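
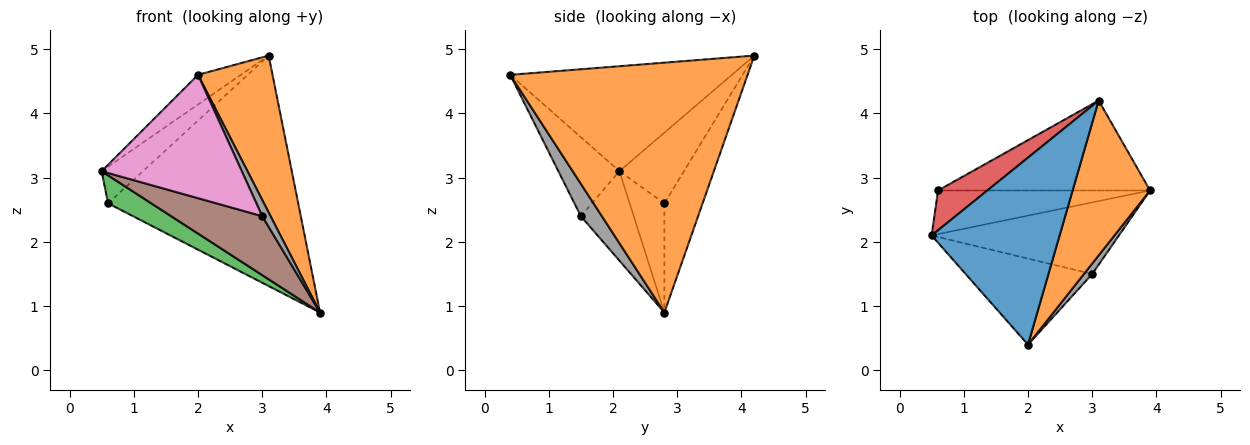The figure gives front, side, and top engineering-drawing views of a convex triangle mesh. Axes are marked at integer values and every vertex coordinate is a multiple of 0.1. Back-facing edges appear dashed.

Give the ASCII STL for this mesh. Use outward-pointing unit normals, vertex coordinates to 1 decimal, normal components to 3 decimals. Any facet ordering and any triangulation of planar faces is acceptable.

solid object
 facet normal -0.630 0.122 0.767
  outer loop
   vertex 3.1 4.2 4.9
   vertex 0.5 2.1 3.1
   vertex 2.0 0.4 4.6
  endloop
 endfacet
 facet normal 0.915 -0.287 0.284
  outer loop
   vertex 3.1 4.2 4.9
   vertex 2.0 0.4 4.6
   vertex 3.9 2.8 0.9
  endloop
 endfacet
 facet normal -0.398 -0.495 -0.772
  outer loop
   vertex 0.6 2.8 2.6
   vertex 3.9 2.8 0.9
   vertex 0.5 2.1 3.1
  endloop
 endfacet
 facet normal -0.726 0.465 0.506
  outer loop
   vertex 0.6 2.8 2.6
   vertex 0.5 2.1 3.1
   vertex 3.1 4.2 4.9
  endloop
 endfacet
 facet normal -0.184 0.916 -0.357
  outer loop
   vertex 0.6 2.8 2.6
   vertex 3.1 4.2 4.9
   vertex 3.9 2.8 0.9
  endloop
 endfacet
 facet normal -0.346 -0.596 -0.724
  outer loop
   vertex 3.0 1.5 2.4
   vertex 0.5 2.1 3.1
   vertex 3.9 2.8 0.9
  endloop
 endfacet
 facet normal -0.336 -0.772 -0.539
  outer loop
   vertex 3.0 1.5 2.4
   vertex 2.0 0.4 4.6
   vertex 0.5 2.1 3.1
  endloop
 endfacet
 facet normal 0.904 -0.359 0.232
  outer loop
   vertex 3.0 1.5 2.4
   vertex 3.9 2.8 0.9
   vertex 2.0 0.4 4.6
  endloop
 endfacet
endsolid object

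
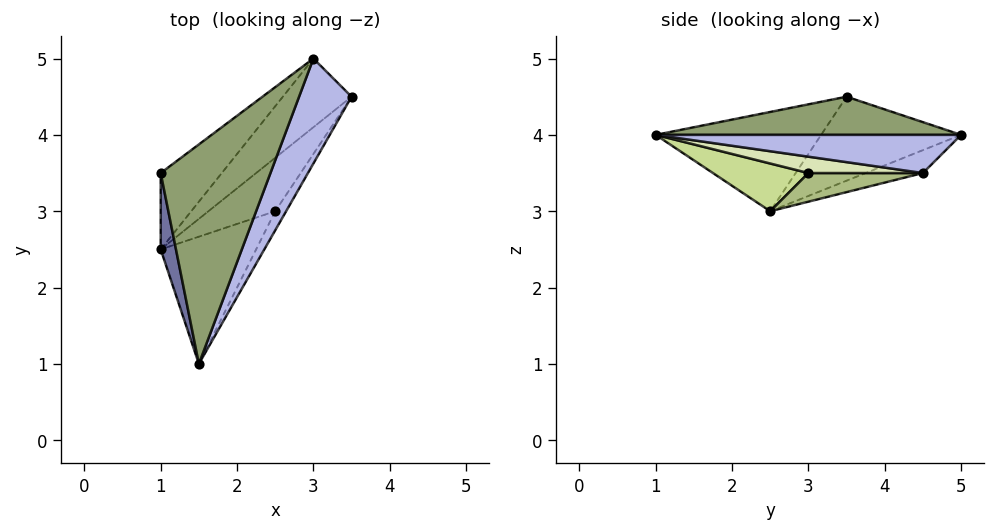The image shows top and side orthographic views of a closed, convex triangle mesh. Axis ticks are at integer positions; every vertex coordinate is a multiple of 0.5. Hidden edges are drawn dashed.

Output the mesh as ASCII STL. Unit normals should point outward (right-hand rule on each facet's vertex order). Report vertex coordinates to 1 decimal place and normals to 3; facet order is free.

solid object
 facet normal -0.964 -0.222 0.148
  outer loop
   vertex 1.0 3.5 4.5
   vertex 1.0 2.5 3.0
   vertex 1.5 1.0 4.0
  endloop
 endfacet
 facet normal -0.267 0.535 -0.802
  outer loop
   vertex 3.0 5.0 4.0
   vertex 3.5 4.5 3.5
   vertex 1.0 2.5 3.0
  endloop
 endfacet
 facet normal -0.606 0.662 -0.441
  outer loop
   vertex 3.0 5.0 4.0
   vertex 1.0 2.5 3.0
   vertex 1.0 3.5 4.5
  endloop
 endfacet
 facet normal 0.574 -0.215 0.790
  outer loop
   vertex 3.0 5.0 4.0
   vertex 1.5 1.0 4.0
   vertex 3.5 4.5 3.5
  endloop
 endfacet
 facet normal 0.326 -0.122 0.937
  outer loop
   vertex 3.0 5.0 4.0
   vertex 1.0 3.5 4.5
   vertex 1.5 1.0 4.0
  endloop
 endfacet
 facet normal 0.381 -0.254 -0.889
  outer loop
   vertex 2.5 3.0 3.5
   vertex 1.0 2.5 3.0
   vertex 3.5 4.5 3.5
  endloop
 endfacet
 facet normal 0.408 -0.408 -0.816
  outer loop
   vertex 2.5 3.0 3.5
   vertex 1.5 1.0 4.0
   vertex 1.0 2.5 3.0
  endloop
 endfacet
 facet normal 0.728 -0.485 -0.485
  outer loop
   vertex 2.5 3.0 3.5
   vertex 3.5 4.5 3.5
   vertex 1.5 1.0 4.0
  endloop
 endfacet
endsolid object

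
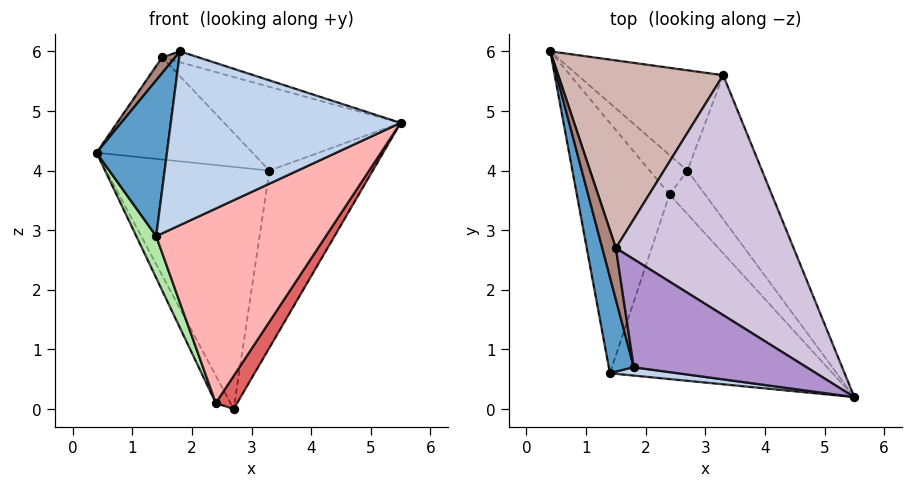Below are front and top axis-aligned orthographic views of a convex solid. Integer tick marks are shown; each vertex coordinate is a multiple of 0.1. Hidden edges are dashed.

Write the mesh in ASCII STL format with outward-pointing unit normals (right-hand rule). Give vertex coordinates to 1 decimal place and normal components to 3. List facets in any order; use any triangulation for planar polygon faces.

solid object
 facet normal -0.968 -0.213 0.132
  outer loop
   vertex 1.4 0.6 2.9
   vertex 1.8 0.7 6.0
   vertex 0.4 6.0 4.3
  endloop
 endfacet
 facet normal -0.119 -0.992 0.047
  outer loop
   vertex 1.4 0.6 2.9
   vertex 5.5 0.2 4.8
   vertex 1.8 0.7 6.0
  endloop
 endfacet
 facet normal 0.088 0.920 -0.381
  outer loop
   vertex 3.3 5.6 4.0
   vertex 2.7 4.0 0.0
   vertex 0.4 6.0 4.3
  endloop
 endfacet
 facet normal 0.906 0.329 -0.268
  outer loop
   vertex 3.3 5.6 4.0
   vertex 5.5 0.2 4.8
   vertex 2.7 4.0 0.0
  endloop
 endfacet
 facet normal -0.720 0.397 -0.570
  outer loop
   vertex 2.4 3.6 0.1
   vertex 0.4 6.0 4.3
   vertex 2.7 4.0 0.0
  endloop
 endfacet
 facet normal -0.915 -0.066 -0.398
  outer loop
   vertex 2.4 3.6 0.1
   vertex 1.4 0.6 2.9
   vertex 0.4 6.0 4.3
  endloop
 endfacet
 facet normal 0.477 -0.532 -0.700
  outer loop
   vertex 2.4 3.6 0.1
   vertex 2.7 4.0 0.0
   vertex 5.5 0.2 4.8
  endloop
 endfacet
 facet normal 0.241 -0.704 -0.668
  outer loop
   vertex 2.4 3.6 0.1
   vertex 5.5 0.2 4.8
   vertex 1.4 0.6 2.9
  endloop
 endfacet
 facet normal 0.319 0.095 0.943
  outer loop
   vertex 1.5 2.7 5.9
   vertex 1.8 0.7 6.0
   vertex 5.5 0.2 4.8
  endloop
 endfacet
 facet normal 0.422 0.299 0.856
  outer loop
   vertex 1.5 2.7 5.9
   vertex 5.5 0.2 4.8
   vertex 3.3 5.6 4.0
  endloop
 endfacet
 facet normal -0.915 -0.118 0.386
  outer loop
   vertex 1.5 2.7 5.9
   vertex 0.4 6.0 4.3
   vertex 1.8 0.7 6.0
  endloop
 endfacet
 facet normal 0.155 0.472 0.868
  outer loop
   vertex 1.5 2.7 5.9
   vertex 3.3 5.6 4.0
   vertex 0.4 6.0 4.3
  endloop
 endfacet
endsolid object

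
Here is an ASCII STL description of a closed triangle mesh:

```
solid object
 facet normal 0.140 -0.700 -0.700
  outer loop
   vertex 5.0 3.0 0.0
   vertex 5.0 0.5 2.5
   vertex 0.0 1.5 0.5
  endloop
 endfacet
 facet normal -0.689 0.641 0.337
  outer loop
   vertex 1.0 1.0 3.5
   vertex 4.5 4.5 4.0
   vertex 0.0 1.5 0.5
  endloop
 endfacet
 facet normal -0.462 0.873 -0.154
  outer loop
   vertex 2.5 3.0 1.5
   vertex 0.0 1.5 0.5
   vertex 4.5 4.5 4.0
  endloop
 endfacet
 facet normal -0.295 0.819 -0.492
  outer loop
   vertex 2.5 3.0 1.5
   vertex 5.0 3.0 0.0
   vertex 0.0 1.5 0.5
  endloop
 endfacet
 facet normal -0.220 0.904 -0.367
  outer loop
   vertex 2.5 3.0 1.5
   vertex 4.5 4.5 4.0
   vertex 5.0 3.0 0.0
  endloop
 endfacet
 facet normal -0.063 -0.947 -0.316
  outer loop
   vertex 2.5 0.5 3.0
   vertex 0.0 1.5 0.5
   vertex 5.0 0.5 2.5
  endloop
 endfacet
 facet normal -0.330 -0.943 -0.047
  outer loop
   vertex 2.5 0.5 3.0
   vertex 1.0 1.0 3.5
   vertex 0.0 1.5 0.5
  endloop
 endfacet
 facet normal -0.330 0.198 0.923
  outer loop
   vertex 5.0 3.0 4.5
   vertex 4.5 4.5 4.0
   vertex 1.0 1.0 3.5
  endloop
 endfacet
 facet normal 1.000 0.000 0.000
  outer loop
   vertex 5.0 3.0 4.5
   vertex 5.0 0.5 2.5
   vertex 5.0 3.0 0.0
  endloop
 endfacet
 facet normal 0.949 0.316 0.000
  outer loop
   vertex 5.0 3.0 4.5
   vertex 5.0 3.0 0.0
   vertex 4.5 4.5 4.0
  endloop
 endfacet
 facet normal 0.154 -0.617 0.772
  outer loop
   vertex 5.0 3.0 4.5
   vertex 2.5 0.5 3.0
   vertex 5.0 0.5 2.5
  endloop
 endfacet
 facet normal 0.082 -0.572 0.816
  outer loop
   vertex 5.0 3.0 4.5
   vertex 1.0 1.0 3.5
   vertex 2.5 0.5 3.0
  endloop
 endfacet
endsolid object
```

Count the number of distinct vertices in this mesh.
8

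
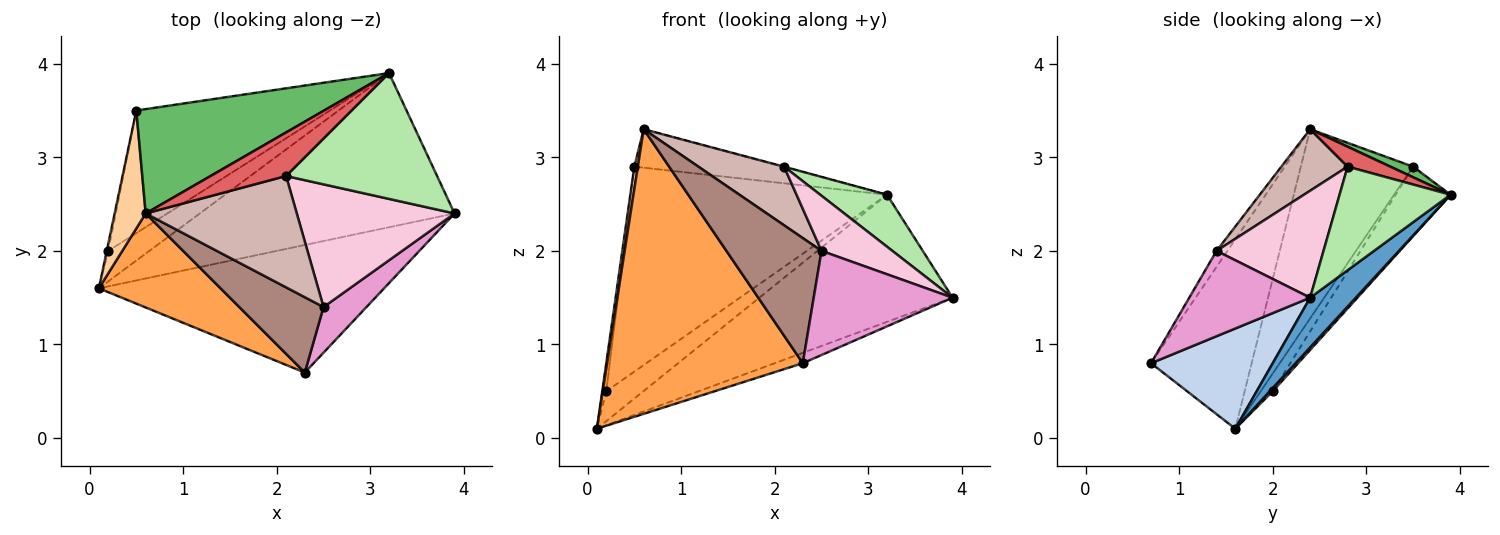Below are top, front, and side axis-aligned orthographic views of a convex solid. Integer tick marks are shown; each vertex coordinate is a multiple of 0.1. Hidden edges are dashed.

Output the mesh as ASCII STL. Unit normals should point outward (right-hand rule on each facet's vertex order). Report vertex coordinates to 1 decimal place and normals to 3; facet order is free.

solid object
 facet normal 0.149 0.629 -0.763
  outer loop
   vertex 3.2 3.9 2.6
   vertex 3.9 2.4 1.5
   vertex 0.1 1.6 0.1
  endloop
 endfacet
 facet normal 0.331 0.076 -0.941
  outer loop
   vertex 2.3 0.7 0.8
   vertex 0.1 1.6 0.1
   vertex 3.9 2.4 1.5
  endloop
 endfacet
 facet normal -0.439 -0.853 0.282
  outer loop
   vertex 2.3 0.7 0.8
   vertex 0.6 2.4 3.3
   vertex 0.1 1.6 0.1
  endloop
 endfacet
 facet normal -0.986 -0.031 0.162
  outer loop
   vertex 0.5 3.5 2.9
   vertex 0.1 1.6 0.1
   vertex 0.6 2.4 3.3
  endloop
 endfacet
 facet normal 0.053 0.346 0.937
  outer loop
   vertex 0.5 3.5 2.9
   vertex 0.6 2.4 3.3
   vertex 3.2 3.9 2.6
  endloop
 endfacet
 facet normal 0.535 -0.323 0.781
  outer loop
   vertex 2.1 2.8 2.9
   vertex 3.9 2.4 1.5
   vertex 3.2 3.9 2.6
  endloop
 endfacet
 facet normal 0.256 0.008 0.967
  outer loop
   vertex 2.1 2.8 2.9
   vertex 3.2 3.9 2.6
   vertex 0.6 2.4 3.3
  endloop
 endfacet
 facet normal 0.056 0.699 -0.713
  outer loop
   vertex 0.2 2.0 0.5
   vertex 3.2 3.9 2.6
   vertex 0.1 1.6 0.1
  endloop
 endfacet
 facet normal -0.946 0.315 -0.079
  outer loop
   vertex 0.2 2.0 0.5
   vertex 0.1 1.6 0.1
   vertex 0.5 3.5 2.9
  endloop
 endfacet
 facet normal -0.181 0.844 -0.505
  outer loop
   vertex 0.2 2.0 0.5
   vertex 0.5 3.5 2.9
   vertex 3.2 3.9 2.6
  endloop
 endfacet
 facet normal -0.097 -0.853 0.514
  outer loop
   vertex 2.5 1.4 2.0
   vertex 0.6 2.4 3.3
   vertex 2.3 0.7 0.8
  endloop
 endfacet
 facet normal 0.339 -0.438 0.832
  outer loop
   vertex 2.5 1.4 2.0
   vertex 2.1 2.8 2.9
   vertex 0.6 2.4 3.3
  endloop
 endfacet
 facet normal 0.624 -0.716 0.314
  outer loop
   vertex 2.5 1.4 2.0
   vertex 2.3 0.7 0.8
   vertex 3.9 2.4 1.5
  endloop
 endfacet
 facet normal 0.526 -0.348 0.776
  outer loop
   vertex 2.5 1.4 2.0
   vertex 3.9 2.4 1.5
   vertex 2.1 2.8 2.9
  endloop
 endfacet
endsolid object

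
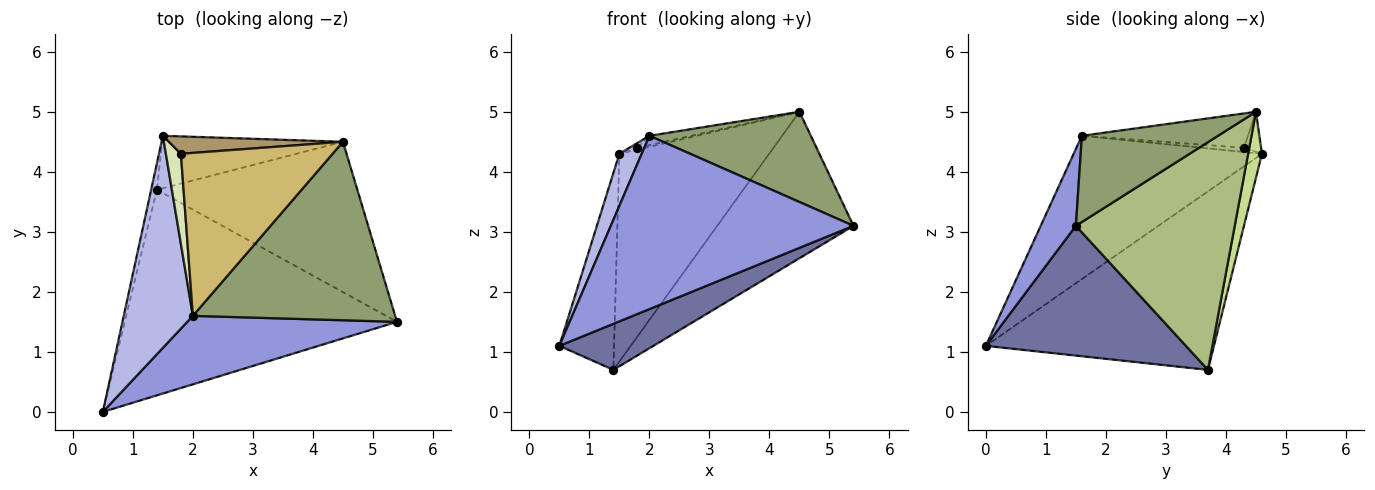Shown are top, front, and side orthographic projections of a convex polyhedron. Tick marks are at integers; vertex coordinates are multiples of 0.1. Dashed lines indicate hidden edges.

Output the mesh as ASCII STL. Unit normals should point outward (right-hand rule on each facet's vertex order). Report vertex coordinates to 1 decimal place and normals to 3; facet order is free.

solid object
 facet normal 0.422 -0.198 -0.885
  outer loop
   vertex 1.4 3.7 0.7
   vertex 5.4 1.5 3.1
   vertex 0.5 0.0 1.1
  endloop
 endfacet
 facet normal -0.972 0.233 -0.031
  outer loop
   vertex 1.4 3.7 0.7
   vertex 0.5 0.0 1.1
   vertex 1.5 4.6 4.3
  endloop
 endfacet
 facet normal 0.134 -0.922 0.364
  outer loop
   vertex 2.0 1.6 4.6
   vertex 0.5 0.0 1.1
   vertex 5.4 1.5 3.1
  endloop
 endfacet
 facet normal -0.895 -0.106 0.432
  outer loop
   vertex 2.0 1.6 4.6
   vertex 1.5 4.6 4.3
   vertex 0.5 0.0 1.1
  endloop
 endfacet
 facet normal 0.356 -0.422 0.834
  outer loop
   vertex 4.5 4.5 5.0
   vertex 2.0 1.6 4.6
   vertex 5.4 1.5 3.1
  endloop
 endfacet
 facet normal 0.631 0.541 -0.556
  outer loop
   vertex 4.5 4.5 5.0
   vertex 5.4 1.5 3.1
   vertex 1.4 3.7 0.7
  endloop
 endfacet
 facet normal 0.089 0.966 -0.244
  outer loop
   vertex 4.5 4.5 5.0
   vertex 1.4 3.7 0.7
   vertex 1.5 4.6 4.3
  endloop
 endfacet
 facet normal -0.269 0.051 0.962
  outer loop
   vertex 1.8 4.3 4.4
   vertex 1.5 4.6 4.3
   vertex 2.0 1.6 4.6
  endloop
 endfacet
 facet normal -0.223 0.100 0.970
  outer loop
   vertex 1.8 4.3 4.4
   vertex 4.5 4.5 5.0
   vertex 1.5 4.6 4.3
  endloop
 endfacet
 facet normal -0.221 0.056 0.974
  outer loop
   vertex 1.8 4.3 4.4
   vertex 2.0 1.6 4.6
   vertex 4.5 4.5 5.0
  endloop
 endfacet
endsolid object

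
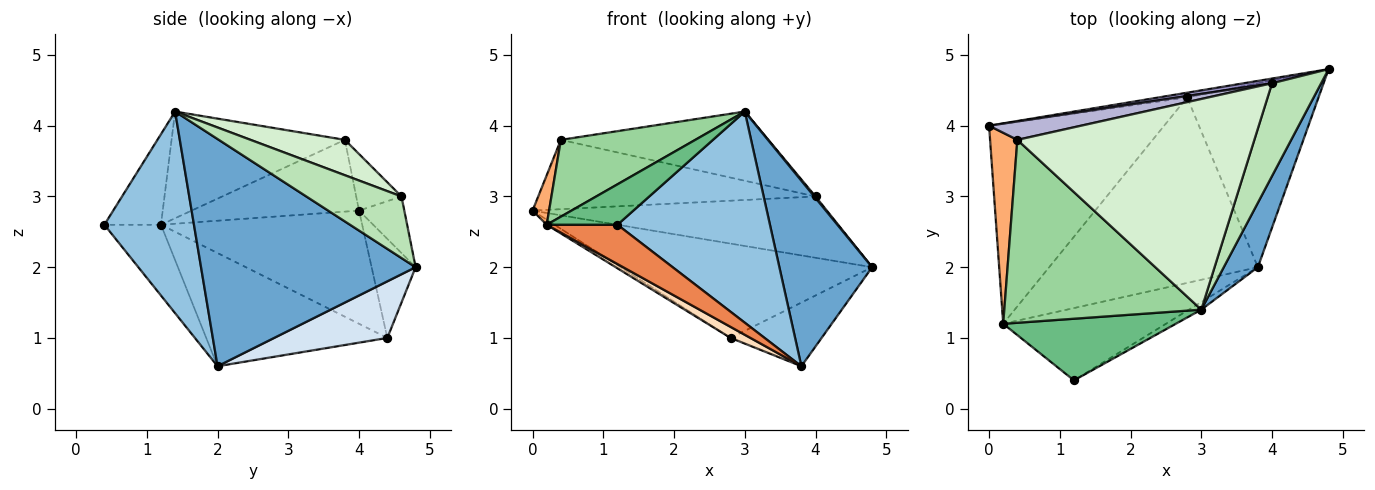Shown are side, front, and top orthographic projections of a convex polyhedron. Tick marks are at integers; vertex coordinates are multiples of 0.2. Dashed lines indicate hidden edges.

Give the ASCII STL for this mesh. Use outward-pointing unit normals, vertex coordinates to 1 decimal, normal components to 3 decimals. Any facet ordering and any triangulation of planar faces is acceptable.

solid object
 facet normal 0.909 -0.393 0.137
  outer loop
   vertex 3.8 2.0 0.6
   vertex 4.8 4.8 2.0
   vertex 3.0 1.4 4.2
  endloop
 endfacet
 facet normal 0.506 -0.862 -0.031
  outer loop
   vertex 3.8 2.0 0.6
   vertex 3.0 1.4 4.2
   vertex 1.2 0.4 2.6
  endloop
 endfacet
 facet normal -0.172 0.984 -0.049
  outer loop
   vertex 2.8 4.4 1.0
   vertex 0.0 4.0 2.8
   vertex 4.8 4.8 2.0
  endloop
 endfacet
 facet normal 0.377 0.303 -0.875
  outer loop
   vertex 2.8 4.4 1.0
   vertex 4.8 4.8 2.0
   vertex 3.8 2.0 0.6
  endloop
 endfacet
 facet normal -0.357 -0.446 -0.821
  outer loop
   vertex 0.2 1.2 2.6
   vertex 3.8 2.0 0.6
   vertex 1.2 0.4 2.6
  endloop
 endfacet
 facet normal -0.931 -0.092 0.354
  outer loop
   vertex 0.2 1.2 2.6
   vertex 0.4 3.8 3.8
   vertex 0.0 4.0 2.8
  endloop
 endfacet
 facet normal -0.543 0.021 -0.840
  outer loop
   vertex 0.2 1.2 2.6
   vertex 0.0 4.0 2.8
   vertex 2.8 4.4 1.0
  endloop
 endfacet
 facet normal -0.476 -0.052 -0.878
  outer loop
   vertex 0.2 1.2 2.6
   vertex 2.8 4.4 1.0
   vertex 3.8 2.0 0.6
  endloop
 endfacet
 facet normal -0.402 -0.502 0.766
  outer loop
   vertex 0.2 1.2 2.6
   vertex 1.2 0.4 2.6
   vertex 3.0 1.4 4.2
  endloop
 endfacet
 facet normal -0.447 -0.346 0.825
  outer loop
   vertex 0.2 1.2 2.6
   vertex 3.0 1.4 4.2
   vertex 0.4 3.8 3.8
  endloop
 endfacet
 facet normal 0.782 -0.011 0.623
  outer loop
   vertex 4.0 4.6 3.0
   vertex 3.0 1.4 4.2
   vertex 4.8 4.8 2.0
  endloop
 endfacet
 facet normal 0.140 0.309 0.941
  outer loop
   vertex 4.0 4.6 3.0
   vertex 0.4 3.8 3.8
   vertex 3.0 1.4 4.2
  endloop
 endfacet
 facet normal -0.152 0.986 0.076
  outer loop
   vertex 4.0 4.6 3.0
   vertex 4.8 4.8 2.0
   vertex 0.0 4.0 2.8
  endloop
 endfacet
 facet normal -0.156 0.955 0.253
  outer loop
   vertex 4.0 4.6 3.0
   vertex 0.0 4.0 2.8
   vertex 0.4 3.8 3.8
  endloop
 endfacet
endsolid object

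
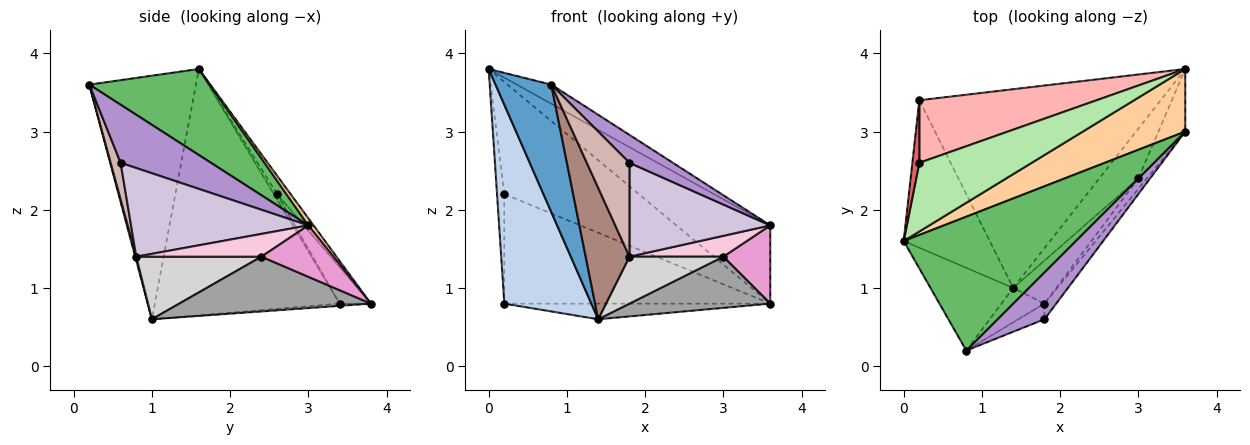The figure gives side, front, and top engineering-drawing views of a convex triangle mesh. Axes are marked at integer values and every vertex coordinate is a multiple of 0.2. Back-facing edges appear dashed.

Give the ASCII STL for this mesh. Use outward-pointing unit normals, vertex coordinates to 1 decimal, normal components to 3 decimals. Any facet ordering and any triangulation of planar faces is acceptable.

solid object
 facet normal -0.849 -0.444 -0.288
  outer loop
   vertex 1.4 1.0 0.6
   vertex 0.8 0.2 3.6
   vertex 0.0 1.6 3.8
  endloop
 endfacet
 facet normal -0.863 -0.406 -0.301
  outer loop
   vertex 0.2 3.4 0.8
   vertex 1.4 1.0 0.6
   vertex 0.0 1.6 3.8
  endloop
 endfacet
 facet normal -0.009 0.078 -0.997
  outer loop
   vertex 0.2 3.4 0.8
   vertex 3.6 3.8 0.8
   vertex 1.4 1.0 0.6
  endloop
 endfacet
 facet normal 0.043 0.780 0.624
  outer loop
   vertex 3.6 3.0 1.8
   vertex 3.6 3.8 0.8
   vertex 0.0 1.6 3.8
  endloop
 endfacet
 facet normal 0.444 0.127 0.887
  outer loop
   vertex 3.6 3.0 1.8
   vertex 0.0 1.6 3.8
   vertex 0.8 0.2 3.6
  endloop
 endfacet
 facet normal -0.086 0.850 0.520
  outer loop
   vertex 0.2 2.6 2.2
   vertex 0.0 1.6 3.8
   vertex 3.6 3.8 0.8
  endloop
 endfacet
 facet normal -0.349 0.814 0.465
  outer loop
   vertex 0.2 2.6 2.2
   vertex 0.2 3.4 0.8
   vertex 0.0 1.6 3.8
  endloop
 endfacet
 facet normal -0.102 0.864 0.494
  outer loop
   vertex 0.2 2.6 2.2
   vertex 3.6 3.8 0.8
   vertex 0.2 3.4 0.8
  endloop
 endfacet
 facet normal 0.729 -0.350 0.589
  outer loop
   vertex 1.8 0.6 2.6
   vertex 3.6 3.0 1.8
   vertex 0.8 0.2 3.6
  endloop
 endfacet
 facet normal 0.779 -0.619 -0.103
  outer loop
   vertex 1.8 0.8 1.4
   vertex 3.6 3.0 1.8
   vertex 1.8 0.6 2.6
  endloop
 endfacet
 facet normal 0.023 -0.967 -0.253
  outer loop
   vertex 1.8 0.8 1.4
   vertex 0.8 0.2 3.6
   vertex 1.4 1.0 0.6
  endloop
 endfacet
 facet normal 0.224 -0.961 -0.160
  outer loop
   vertex 1.8 0.8 1.4
   vertex 1.8 0.6 2.6
   vertex 0.8 0.2 3.6
  endloop
 endfacet
 facet normal 0.768 -0.501 -0.400
  outer loop
   vertex 3.0 2.4 1.4
   vertex 3.6 3.8 0.8
   vertex 3.6 3.0 1.8
  endloop
 endfacet
 facet normal 0.766 -0.575 -0.287
  outer loop
   vertex 3.0 2.4 1.4
   vertex 3.6 3.0 1.8
   vertex 1.8 0.8 1.4
  endloop
 endfacet
 facet normal 0.698 -0.513 -0.499
  outer loop
   vertex 3.0 2.4 1.4
   vertex 1.4 1.0 0.6
   vertex 3.6 3.8 0.8
  endloop
 endfacet
 facet normal 0.701 -0.526 -0.482
  outer loop
   vertex 3.0 2.4 1.4
   vertex 1.8 0.8 1.4
   vertex 1.4 1.0 0.6
  endloop
 endfacet
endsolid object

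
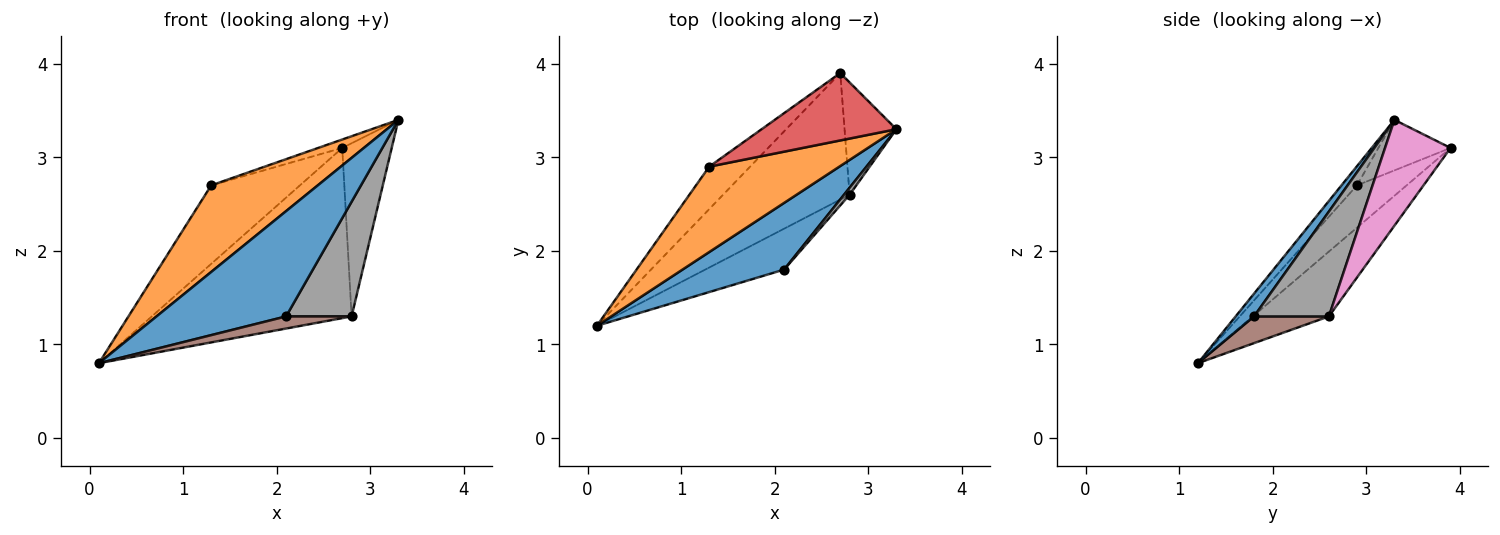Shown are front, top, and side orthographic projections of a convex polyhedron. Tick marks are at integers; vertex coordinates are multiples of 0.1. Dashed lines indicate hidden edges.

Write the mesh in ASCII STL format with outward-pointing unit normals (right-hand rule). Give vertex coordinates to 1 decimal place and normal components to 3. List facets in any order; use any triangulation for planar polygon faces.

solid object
 facet normal 0.119 -0.839 0.531
  outer loop
   vertex 2.1 1.8 1.3
   vertex 3.3 3.3 3.4
   vertex 0.1 1.2 0.8
  endloop
 endfacet
 facet normal -0.103 -0.708 0.699
  outer loop
   vertex 1.3 2.9 2.7
   vertex 0.1 1.2 0.8
   vertex 3.3 3.3 3.4
  endloop
 endfacet
 facet normal -0.442 0.789 -0.427
  outer loop
   vertex 1.3 2.9 2.7
   vertex 2.7 3.9 3.1
   vertex 0.1 1.2 0.8
  endloop
 endfacet
 facet normal -0.349 0.116 0.930
  outer loop
   vertex 1.3 2.9 2.7
   vertex 3.3 3.3 3.4
   vertex 2.7 3.9 3.1
  endloop
 endfacet
 facet normal -0.292 0.767 -0.571
  outer loop
   vertex 2.8 2.6 1.3
   vertex 0.1 1.2 0.8
   vertex 2.7 3.9 3.1
  endloop
 endfacet
 facet normal 0.309 -0.270 -0.912
  outer loop
   vertex 2.8 2.6 1.3
   vertex 2.1 1.8 1.3
   vertex 0.1 1.2 0.8
  endloop
 endfacet
 facet normal 0.743 0.561 -0.364
  outer loop
   vertex 2.8 2.6 1.3
   vertex 2.7 3.9 3.1
   vertex 3.3 3.3 3.4
  endloop
 endfacet
 facet normal 0.752 -0.658 0.040
  outer loop
   vertex 2.8 2.6 1.3
   vertex 3.3 3.3 3.4
   vertex 2.1 1.8 1.3
  endloop
 endfacet
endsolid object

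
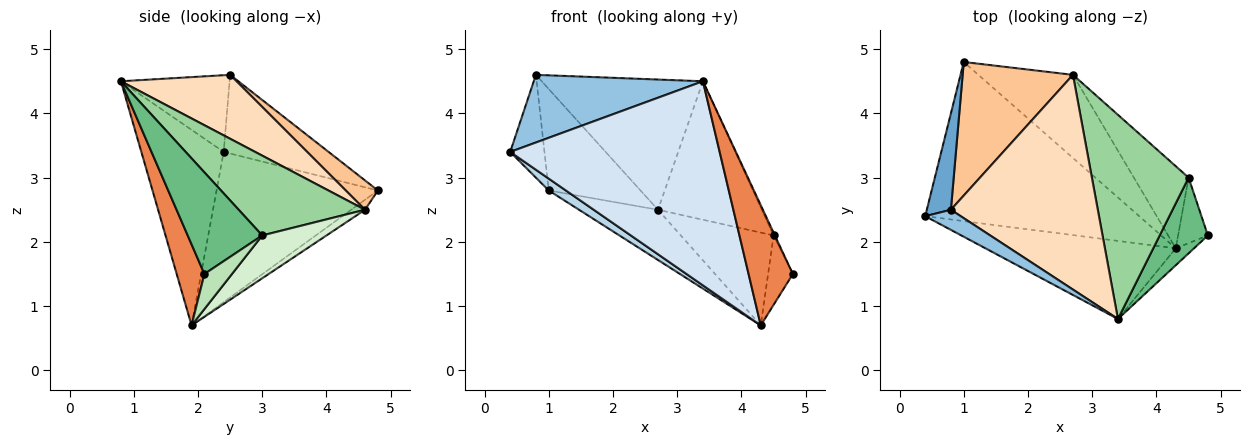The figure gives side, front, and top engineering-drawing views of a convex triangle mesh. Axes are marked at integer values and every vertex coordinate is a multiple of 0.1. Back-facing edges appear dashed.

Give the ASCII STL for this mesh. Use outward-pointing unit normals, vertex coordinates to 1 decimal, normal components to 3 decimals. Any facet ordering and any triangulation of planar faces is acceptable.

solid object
 facet normal -0.913 0.298 0.279
  outer loop
   vertex 0.8 2.5 4.6
   vertex 1.0 4.8 2.8
   vertex 0.4 2.4 3.4
  endloop
 endfacet
 facet normal -0.524 -0.816 0.243
  outer loop
   vertex 0.8 2.5 4.6
   vertex 0.4 2.4 3.4
   vertex 3.4 0.8 4.5
  endloop
 endfacet
 facet normal -0.573 -0.061 -0.817
  outer loop
   vertex 4.3 1.9 0.7
   vertex 0.4 2.4 3.4
   vertex 1.0 4.8 2.8
  endloop
 endfacet
 facet normal -0.345 -0.877 -0.335
  outer loop
   vertex 4.3 1.9 0.7
   vertex 3.4 0.8 4.5
   vertex 0.4 2.4 3.4
  endloop
 endfacet
 facet normal 0.527 -0.842 -0.119
  outer loop
   vertex 4.3 1.9 0.7
   vertex 4.8 2.1 1.5
   vertex 3.4 0.8 4.5
  endloop
 endfacet
 facet normal -0.090 0.515 -0.852
  outer loop
   vertex 2.7 4.6 2.5
   vertex 4.3 1.9 0.7
   vertex 1.0 4.8 2.8
  endloop
 endfacet
 facet normal 0.207 0.592 0.779
  outer loop
   vertex 2.7 4.6 2.5
   vertex 1.0 4.8 2.8
   vertex 0.8 2.5 4.6
  endloop
 endfacet
 facet normal 0.349 0.486 0.801
  outer loop
   vertex 2.7 4.6 2.5
   vertex 0.8 2.5 4.6
   vertex 3.4 0.8 4.5
  endloop
 endfacet
 facet normal 0.903 0.016 0.428
  outer loop
   vertex 4.5 3.0 2.1
   vertex 3.4 0.8 4.5
   vertex 4.8 2.1 1.5
  endloop
 endfacet
 facet normal 0.564 0.464 0.683
  outer loop
   vertex 4.5 3.0 2.1
   vertex 2.7 4.6 2.5
   vertex 3.4 0.8 4.5
  endloop
 endfacet
 facet normal 0.628 0.566 -0.534
  outer loop
   vertex 4.5 3.0 2.1
   vertex 4.8 2.1 1.5
   vertex 4.3 1.9 0.7
  endloop
 endfacet
 facet normal 0.460 0.665 -0.588
  outer loop
   vertex 4.5 3.0 2.1
   vertex 4.3 1.9 0.7
   vertex 2.7 4.6 2.5
  endloop
 endfacet
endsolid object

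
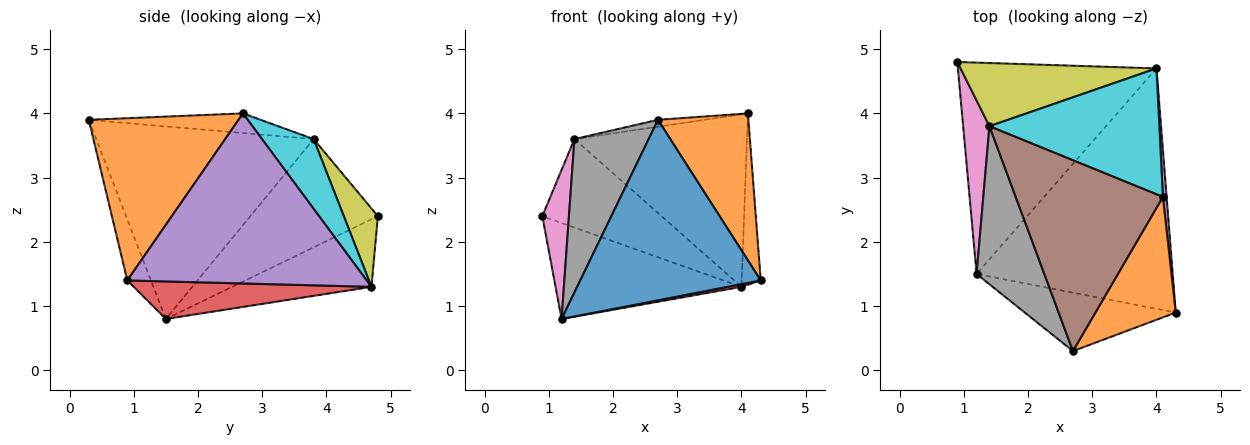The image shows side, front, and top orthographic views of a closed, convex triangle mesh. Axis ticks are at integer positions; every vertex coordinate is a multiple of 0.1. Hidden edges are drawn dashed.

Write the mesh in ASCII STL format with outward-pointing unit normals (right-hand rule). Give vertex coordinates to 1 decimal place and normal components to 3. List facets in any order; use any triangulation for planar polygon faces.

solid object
 facet normal -0.124 -0.944 -0.306
  outer loop
   vertex 2.7 0.3 3.9
   vertex 1.2 1.5 0.8
   vertex 4.3 0.9 1.4
  endloop
 endfacet
 facet normal 0.788 -0.476 0.390
  outer loop
   vertex 4.1 2.7 4.0
   vertex 2.7 0.3 3.9
   vertex 4.3 0.9 1.4
  endloop
 endfacet
 facet normal -0.296 0.395 -0.870
  outer loop
   vertex 4.0 4.7 1.3
   vertex 1.2 1.5 0.8
   vertex 0.9 4.8 2.4
  endloop
 endfacet
 facet normal 0.188 -0.011 -0.982
  outer loop
   vertex 4.0 4.7 1.3
   vertex 4.3 0.9 1.4
   vertex 1.2 1.5 0.8
  endloop
 endfacet
 facet normal 0.997 0.079 0.022
  outer loop
   vertex 4.0 4.7 1.3
   vertex 4.1 2.7 4.0
   vertex 4.3 0.9 1.4
  endloop
 endfacet
 facet normal -0.132 0.036 0.991
  outer loop
   vertex 1.4 3.8 3.6
   vertex 2.7 0.3 3.9
   vertex 4.1 2.7 4.0
  endloop
 endfacet
 facet normal -0.952 -0.199 0.231
  outer loop
   vertex 1.4 3.8 3.6
   vertex 0.9 4.8 2.4
   vertex 1.2 1.5 0.8
  endloop
 endfacet
 facet normal -0.898 -0.306 0.316
  outer loop
   vertex 1.4 3.8 3.6
   vertex 1.2 1.5 0.8
   vertex 2.7 0.3 3.9
  endloop
 endfacet
 facet normal 0.226 0.793 0.566
  outer loop
   vertex 1.4 3.8 3.6
   vertex 4.0 4.7 1.3
   vertex 0.9 4.8 2.4
  endloop
 endfacet
 facet normal 0.235 0.785 0.573
  outer loop
   vertex 1.4 3.8 3.6
   vertex 4.1 2.7 4.0
   vertex 4.0 4.7 1.3
  endloop
 endfacet
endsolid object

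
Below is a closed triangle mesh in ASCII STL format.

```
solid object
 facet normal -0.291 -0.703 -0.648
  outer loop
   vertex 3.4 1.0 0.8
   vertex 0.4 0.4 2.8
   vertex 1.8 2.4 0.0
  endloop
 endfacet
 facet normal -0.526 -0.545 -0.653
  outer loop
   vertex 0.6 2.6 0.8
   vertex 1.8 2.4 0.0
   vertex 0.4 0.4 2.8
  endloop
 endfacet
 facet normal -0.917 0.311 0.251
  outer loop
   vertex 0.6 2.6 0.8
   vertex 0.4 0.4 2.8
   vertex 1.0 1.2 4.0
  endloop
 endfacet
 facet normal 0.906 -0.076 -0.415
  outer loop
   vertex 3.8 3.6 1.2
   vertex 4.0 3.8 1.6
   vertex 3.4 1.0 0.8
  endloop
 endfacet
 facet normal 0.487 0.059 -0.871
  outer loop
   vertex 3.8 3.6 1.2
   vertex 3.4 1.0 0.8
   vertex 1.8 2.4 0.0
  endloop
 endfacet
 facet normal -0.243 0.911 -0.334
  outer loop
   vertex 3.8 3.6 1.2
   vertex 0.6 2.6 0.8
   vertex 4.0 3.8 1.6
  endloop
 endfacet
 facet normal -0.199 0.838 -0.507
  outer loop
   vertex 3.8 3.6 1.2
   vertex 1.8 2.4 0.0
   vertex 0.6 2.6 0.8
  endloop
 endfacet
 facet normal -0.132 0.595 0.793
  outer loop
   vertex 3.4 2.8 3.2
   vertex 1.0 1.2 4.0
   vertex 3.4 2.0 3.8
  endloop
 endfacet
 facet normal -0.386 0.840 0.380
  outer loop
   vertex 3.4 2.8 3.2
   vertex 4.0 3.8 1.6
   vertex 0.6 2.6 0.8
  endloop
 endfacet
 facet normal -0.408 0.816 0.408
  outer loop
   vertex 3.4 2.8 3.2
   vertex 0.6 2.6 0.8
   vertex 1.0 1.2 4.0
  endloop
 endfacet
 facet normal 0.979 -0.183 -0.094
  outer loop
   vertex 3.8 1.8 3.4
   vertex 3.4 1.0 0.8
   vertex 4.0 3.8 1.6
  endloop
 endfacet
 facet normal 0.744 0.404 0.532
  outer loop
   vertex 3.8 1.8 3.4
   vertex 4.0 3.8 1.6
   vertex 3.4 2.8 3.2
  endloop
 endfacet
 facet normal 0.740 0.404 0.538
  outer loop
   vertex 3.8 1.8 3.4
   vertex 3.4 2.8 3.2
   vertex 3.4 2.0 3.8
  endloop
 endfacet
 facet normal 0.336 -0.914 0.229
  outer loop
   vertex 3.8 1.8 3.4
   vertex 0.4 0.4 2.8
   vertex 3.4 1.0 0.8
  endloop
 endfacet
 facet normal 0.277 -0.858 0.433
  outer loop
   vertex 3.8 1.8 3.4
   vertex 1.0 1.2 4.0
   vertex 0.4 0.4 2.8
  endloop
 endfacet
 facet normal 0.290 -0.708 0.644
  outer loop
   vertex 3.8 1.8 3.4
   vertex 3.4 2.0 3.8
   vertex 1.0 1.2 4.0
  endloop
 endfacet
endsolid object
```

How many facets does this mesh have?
16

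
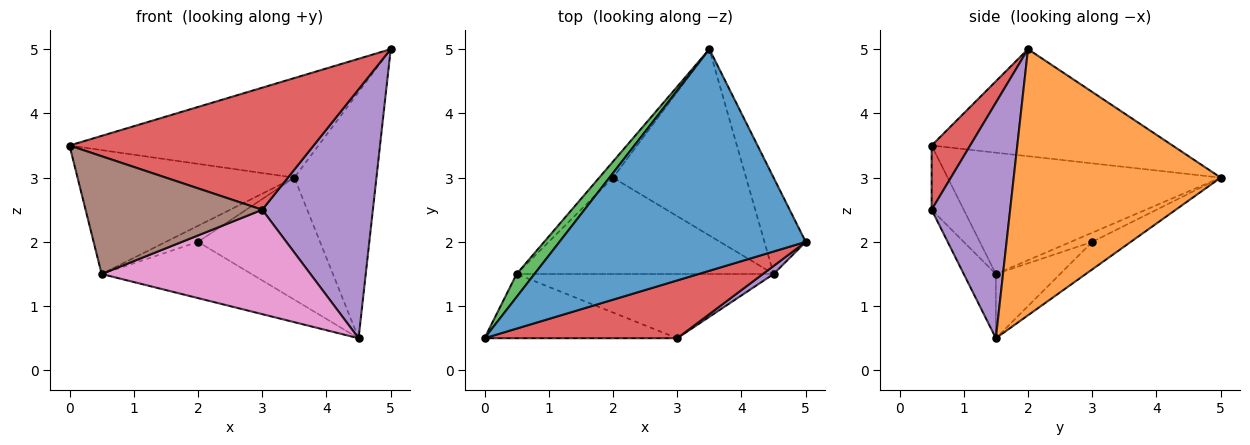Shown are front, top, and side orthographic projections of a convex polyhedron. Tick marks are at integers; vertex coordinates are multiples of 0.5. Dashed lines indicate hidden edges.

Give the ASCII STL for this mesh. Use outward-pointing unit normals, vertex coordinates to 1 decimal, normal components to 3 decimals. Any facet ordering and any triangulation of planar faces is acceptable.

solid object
 facet normal -0.369 0.381 0.848
  outer loop
   vertex 3.5 5.0 3.0
   vertex 0.0 0.5 3.5
   vertex 5.0 2.0 5.0
  endloop
 endfacet
 facet normal 0.920 0.365 -0.143
  outer loop
   vertex 4.5 1.5 0.5
   vertex 3.5 5.0 3.0
   vertex 5.0 2.0 5.0
  endloop
 endfacet
 facet normal -0.778 0.618 0.114
  outer loop
   vertex 0.5 1.5 1.5
   vertex 0.0 0.5 3.5
   vertex 3.5 5.0 3.0
  endloop
 endfacet
 facet normal 0.141 -0.895 0.424
  outer loop
   vertex 3.0 0.5 2.5
   vertex 5.0 2.0 5.0
   vertex 0.0 0.5 3.5
  endloop
 endfacet
 facet normal 0.579 -0.815 0.026
  outer loop
   vertex 3.0 0.5 2.5
   vertex 4.5 1.5 0.5
   vertex 5.0 2.0 5.0
  endloop
 endfacet
 facet normal -0.158 -0.867 -0.473
  outer loop
   vertex 3.0 0.5 2.5
   vertex 0.0 0.5 3.5
   vertex 0.5 1.5 1.5
  endloop
 endfacet
 facet normal -0.130 -0.844 -0.520
  outer loop
   vertex 3.0 0.5 2.5
   vertex 0.5 1.5 1.5
   vertex 4.5 1.5 0.5
  endloop
 endfacet
 facet normal -0.171 0.540 -0.824
  outer loop
   vertex 2.0 3.0 2.0
   vertex 3.5 5.0 3.0
   vertex 4.5 1.5 0.5
  endloop
 endfacet
 facet normal -0.426 0.640 -0.640
  outer loop
   vertex 2.0 3.0 2.0
   vertex 0.5 1.5 1.5
   vertex 3.5 5.0 3.0
  endloop
 endfacet
 facet normal -0.211 0.493 -0.844
  outer loop
   vertex 2.0 3.0 2.0
   vertex 4.5 1.5 0.5
   vertex 0.5 1.5 1.5
  endloop
 endfacet
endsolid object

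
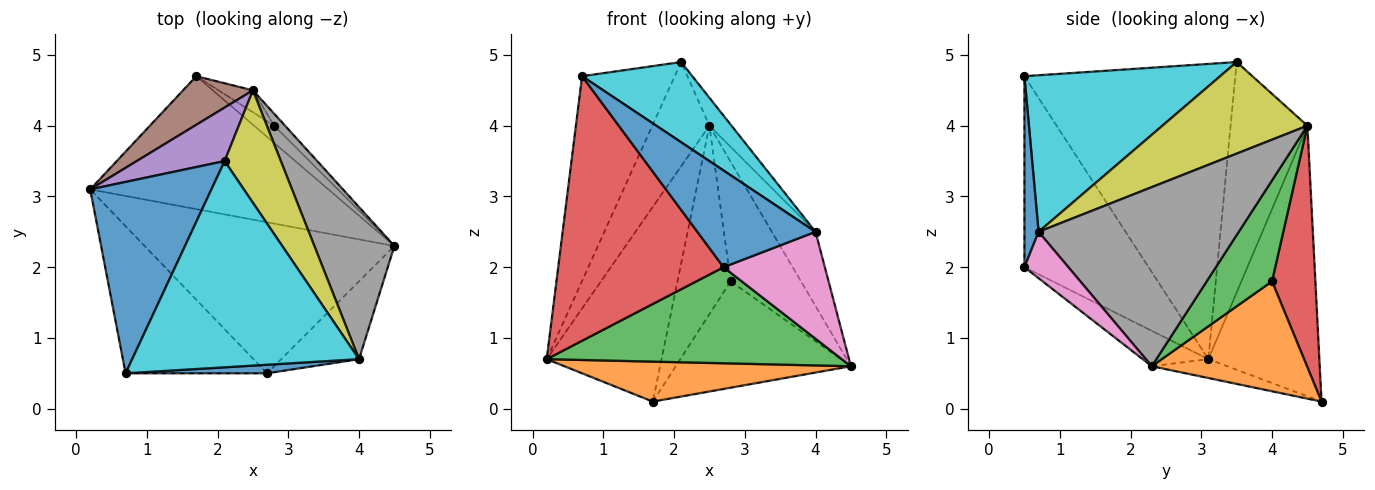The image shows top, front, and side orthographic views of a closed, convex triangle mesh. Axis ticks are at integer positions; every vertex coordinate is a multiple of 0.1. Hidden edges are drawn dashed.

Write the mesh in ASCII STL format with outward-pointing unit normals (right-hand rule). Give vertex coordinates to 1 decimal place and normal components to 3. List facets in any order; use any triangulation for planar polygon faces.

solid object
 facet normal -0.857 0.376 0.352
  outer loop
   vertex 2.1 3.5 4.9
   vertex 0.2 3.1 0.7
   vertex 0.7 0.5 4.7
  endloop
 endfacet
 facet normal -0.076 -0.287 -0.955
  outer loop
   vertex 1.7 4.7 0.1
   vertex 4.5 2.3 0.6
   vertex 0.2 3.1 0.7
  endloop
 endfacet
 facet normal -0.119 -0.533 -0.838
  outer loop
   vertex 2.7 0.5 2.0
   vertex 0.2 3.1 0.7
   vertex 4.5 2.3 0.6
  endloop
 endfacet
 facet normal -0.549 -0.731 -0.406
  outer loop
   vertex 2.7 0.5 2.0
   vertex 0.7 0.5 4.7
   vertex 0.2 3.1 0.7
  endloop
 endfacet
 facet normal -0.767 0.570 0.293
  outer loop
   vertex 2.5 4.5 4.0
   vertex 0.2 3.1 0.7
   vertex 2.1 3.5 4.9
  endloop
 endfacet
 facet normal -0.684 0.708 0.177
  outer loop
   vertex 2.5 4.5 4.0
   vertex 1.7 4.7 0.1
   vertex 0.2 3.1 0.7
  endloop
 endfacet
 facet normal 0.331 -0.763 -0.555
  outer loop
   vertex 4.0 0.7 2.5
   vertex 2.7 0.5 2.0
   vertex 4.5 2.3 0.6
  endloop
 endfacet
 facet normal 0.895 0.195 0.400
  outer loop
   vertex 4.0 0.7 2.5
   vertex 4.5 2.3 0.6
   vertex 2.5 4.5 4.0
  endloop
 endfacet
 facet normal 0.845 0.129 0.519
  outer loop
   vertex 4.0 0.7 2.5
   vertex 2.5 4.5 4.0
   vertex 2.1 3.5 4.9
  endloop
 endfacet
 facet normal 0.541 -0.305 0.784
  outer loop
   vertex 4.0 0.7 2.5
   vertex 2.1 3.5 4.9
   vertex 0.7 0.5 4.7
  endloop
 endfacet
 facet normal 0.118 -0.989 0.088
  outer loop
   vertex 4.0 0.7 2.5
   vertex 0.7 0.5 4.7
   vertex 2.7 0.5 2.0
  endloop
 endfacet
 facet normal 0.658 0.743 -0.120
  outer loop
   vertex 2.8 4.0 1.8
   vertex 4.5 2.3 0.6
   vertex 1.7 4.7 0.1
  endloop
 endfacet
 facet normal 0.679 0.731 -0.073
  outer loop
   vertex 2.8 4.0 1.8
   vertex 2.5 4.5 4.0
   vertex 4.5 2.3 0.6
  endloop
 endfacet
 facet normal 0.630 0.772 -0.090
  outer loop
   vertex 2.8 4.0 1.8
   vertex 1.7 4.7 0.1
   vertex 2.5 4.5 4.0
  endloop
 endfacet
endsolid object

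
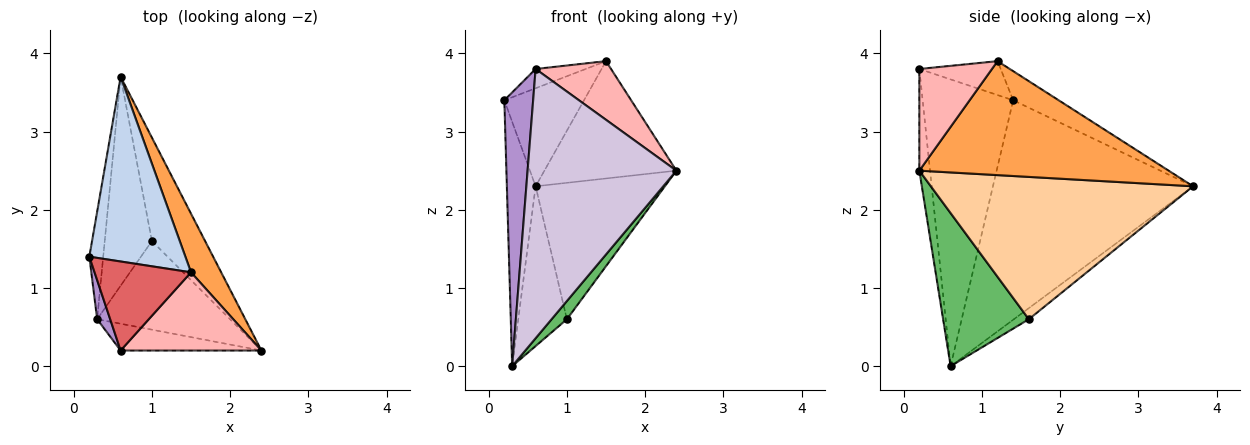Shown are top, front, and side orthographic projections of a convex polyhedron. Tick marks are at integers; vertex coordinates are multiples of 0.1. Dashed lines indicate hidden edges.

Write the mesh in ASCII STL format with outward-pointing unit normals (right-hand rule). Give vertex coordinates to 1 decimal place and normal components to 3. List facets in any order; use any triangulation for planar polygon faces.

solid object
 facet normal -0.988 0.142 -0.062
  outer loop
   vertex 0.3 0.6 0.0
   vertex 0.2 1.4 3.4
   vertex 0.6 3.7 2.3
  endloop
 endfacet
 facet normal -0.258 0.453 0.853
  outer loop
   vertex 1.5 1.2 3.9
   vertex 0.6 3.7 2.3
   vertex 0.2 1.4 3.4
  endloop
 endfacet
 facet normal 0.861 0.456 0.228
  outer loop
   vertex 1.5 1.2 3.9
   vertex 2.4 0.2 2.5
   vertex 0.6 3.7 2.3
  endloop
 endfacet
 facet normal 0.850 0.419 -0.318
  outer loop
   vertex 1.0 1.6 0.6
   vertex 0.6 3.7 2.3
   vertex 2.4 0.2 2.5
  endloop
 endfacet
 facet normal 0.748 -0.134 -0.650
  outer loop
   vertex 1.0 1.6 0.6
   vertex 2.4 0.2 2.5
   vertex 0.3 0.6 0.0
  endloop
 endfacet
 facet normal -0.184 0.597 -0.781
  outer loop
   vertex 1.0 1.6 0.6
   vertex 0.3 0.6 0.0
   vertex 0.6 3.7 2.3
  endloop
 endfacet
 facet normal -0.325 0.200 0.924
  outer loop
   vertex 0.6 0.2 3.8
   vertex 1.5 1.2 3.9
   vertex 0.2 1.4 3.4
  endloop
 endfacet
 facet normal 0.500 -0.520 0.693
  outer loop
   vertex 0.6 0.2 3.8
   vertex 2.4 0.2 2.5
   vertex 1.5 1.2 3.9
  endloop
 endfacet
 facet normal -0.952 -0.303 0.043
  outer loop
   vertex 0.6 0.2 3.8
   vertex 0.2 1.4 3.4
   vertex 0.3 0.6 0.0
  endloop
 endfacet
 facet normal -0.071 -0.993 -0.099
  outer loop
   vertex 0.6 0.2 3.8
   vertex 0.3 0.6 0.0
   vertex 2.4 0.2 2.5
  endloop
 endfacet
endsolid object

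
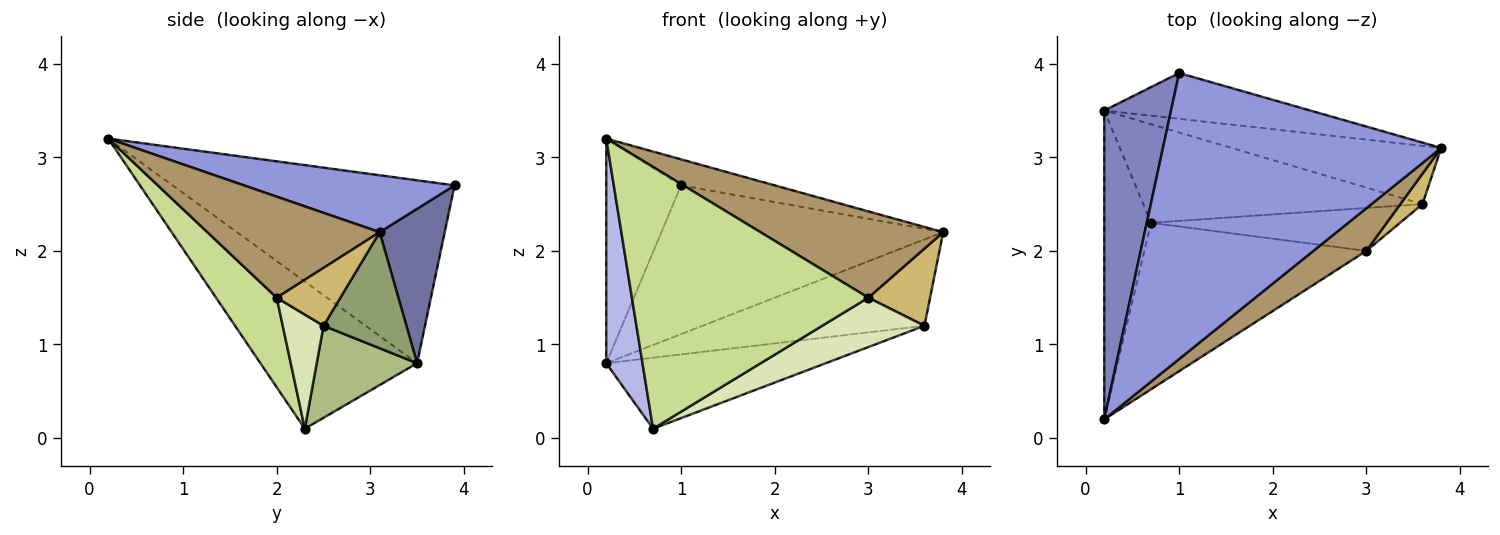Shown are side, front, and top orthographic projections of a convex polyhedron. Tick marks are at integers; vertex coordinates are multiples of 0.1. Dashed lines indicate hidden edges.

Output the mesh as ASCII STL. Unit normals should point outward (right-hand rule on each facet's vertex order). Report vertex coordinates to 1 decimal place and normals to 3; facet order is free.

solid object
 facet normal 0.215 0.933 -0.287
  outer loop
   vertex 1.0 3.9 2.7
   vertex 3.8 3.1 2.2
   vertex 0.2 3.5 0.8
  endloop
 endfacet
 facet normal -0.911 0.242 0.333
  outer loop
   vertex 1.0 3.9 2.7
   vertex 0.2 3.5 0.8
   vertex 0.2 0.2 3.2
  endloop
 endfacet
 facet normal 0.200 0.089 0.976
  outer loop
   vertex 1.0 3.9 2.7
   vertex 0.2 0.2 3.2
   vertex 3.8 3.1 2.2
  endloop
 endfacet
 facet normal -0.931 -0.215 -0.296
  outer loop
   vertex 0.7 2.3 0.1
   vertex 0.2 0.2 3.2
   vertex 0.2 3.5 0.8
  endloop
 endfacet
 facet normal 0.296 0.792 -0.534
  outer loop
   vertex 3.6 2.5 1.2
   vertex 0.2 3.5 0.8
   vertex 3.8 3.1 2.2
  endloop
 endfacet
 facet normal 0.258 0.565 -0.784
  outer loop
   vertex 3.6 2.5 1.2
   vertex 0.7 2.3 0.1
   vertex 0.2 3.5 0.8
  endloop
 endfacet
 facet normal 0.212 -0.825 -0.525
  outer loop
   vertex 3.0 2.0 1.5
   vertex 0.2 0.2 3.2
   vertex 0.7 2.3 0.1
  endloop
 endfacet
 facet normal 0.288 -0.723 -0.628
  outer loop
   vertex 3.0 2.0 1.5
   vertex 0.7 2.3 0.1
   vertex 3.6 2.5 1.2
  endloop
 endfacet
 facet normal 0.646 -0.685 0.338
  outer loop
   vertex 3.0 2.0 1.5
   vertex 3.8 3.1 2.2
   vertex 0.2 0.2 3.2
  endloop
 endfacet
 facet normal 0.692 -0.672 0.265
  outer loop
   vertex 3.0 2.0 1.5
   vertex 3.6 2.5 1.2
   vertex 3.8 3.1 2.2
  endloop
 endfacet
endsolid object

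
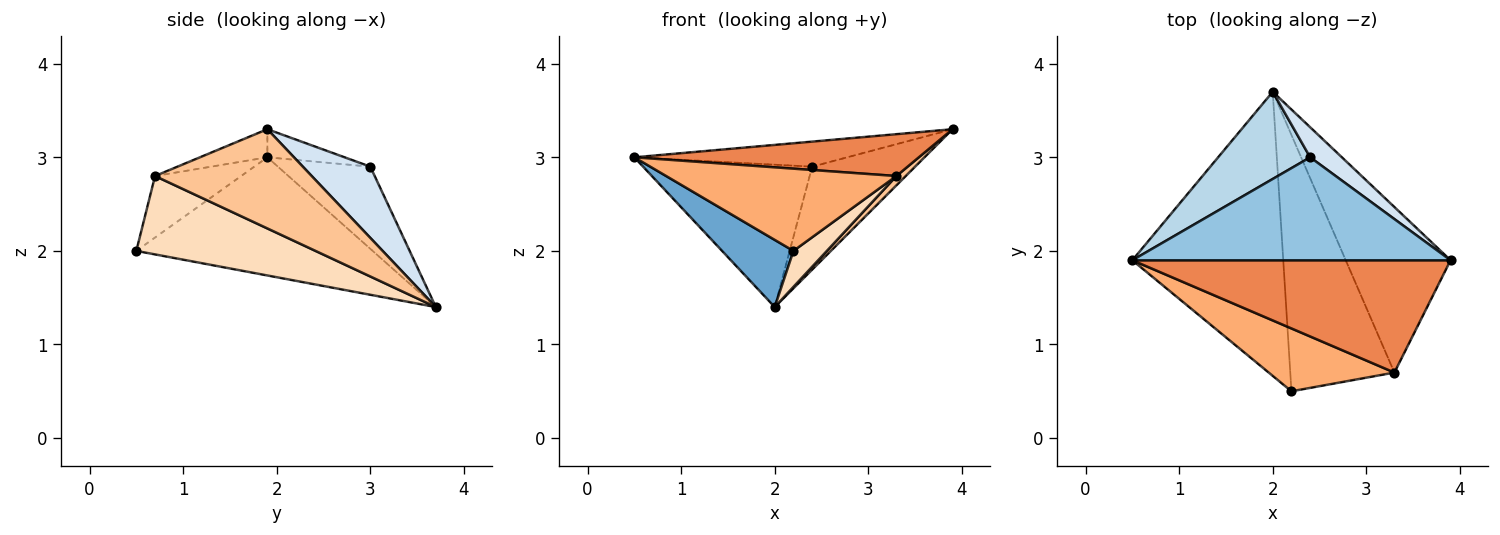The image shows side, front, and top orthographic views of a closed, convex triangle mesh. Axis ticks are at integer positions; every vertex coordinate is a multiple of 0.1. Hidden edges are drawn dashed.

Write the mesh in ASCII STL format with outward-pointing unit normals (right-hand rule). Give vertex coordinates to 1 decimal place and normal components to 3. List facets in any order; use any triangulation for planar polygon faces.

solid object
 facet normal -0.606 -0.183 -0.774
  outer loop
   vertex 2.2 0.5 2.0
   vertex 0.5 1.9 3.0
   vertex 2.0 3.7 1.4
  endloop
 endfacet
 facet normal -0.085 0.236 0.968
  outer loop
   vertex 2.4 3.0 2.9
   vertex 0.5 1.9 3.0
   vertex 3.9 1.9 3.3
  endloop
 endfacet
 facet normal -0.423 0.773 0.473
  outer loop
   vertex 2.4 3.0 2.9
   vertex 2.0 3.7 1.4
   vertex 0.5 1.9 3.0
  endloop
 endfacet
 facet normal 0.533 0.812 0.237
  outer loop
   vertex 2.4 3.0 2.9
   vertex 3.9 1.9 3.3
   vertex 2.0 3.7 1.4
  endloop
 endfacet
 facet normal -0.082 -0.348 0.934
  outer loop
   vertex 3.3 0.7 2.8
   vertex 3.9 1.9 3.3
   vertex 0.5 1.9 3.0
  endloop
 endfacet
 facet normal -0.285 -0.762 0.582
  outer loop
   vertex 3.3 0.7 2.8
   vertex 0.5 1.9 3.0
   vertex 2.2 0.5 2.0
  endloop
 endfacet
 facet normal 0.687 -0.041 -0.726
  outer loop
   vertex 3.3 0.7 2.8
   vertex 2.0 3.7 1.4
   vertex 3.9 1.9 3.3
  endloop
 endfacet
 facet normal 0.598 -0.112 -0.794
  outer loop
   vertex 3.3 0.7 2.8
   vertex 2.2 0.5 2.0
   vertex 2.0 3.7 1.4
  endloop
 endfacet
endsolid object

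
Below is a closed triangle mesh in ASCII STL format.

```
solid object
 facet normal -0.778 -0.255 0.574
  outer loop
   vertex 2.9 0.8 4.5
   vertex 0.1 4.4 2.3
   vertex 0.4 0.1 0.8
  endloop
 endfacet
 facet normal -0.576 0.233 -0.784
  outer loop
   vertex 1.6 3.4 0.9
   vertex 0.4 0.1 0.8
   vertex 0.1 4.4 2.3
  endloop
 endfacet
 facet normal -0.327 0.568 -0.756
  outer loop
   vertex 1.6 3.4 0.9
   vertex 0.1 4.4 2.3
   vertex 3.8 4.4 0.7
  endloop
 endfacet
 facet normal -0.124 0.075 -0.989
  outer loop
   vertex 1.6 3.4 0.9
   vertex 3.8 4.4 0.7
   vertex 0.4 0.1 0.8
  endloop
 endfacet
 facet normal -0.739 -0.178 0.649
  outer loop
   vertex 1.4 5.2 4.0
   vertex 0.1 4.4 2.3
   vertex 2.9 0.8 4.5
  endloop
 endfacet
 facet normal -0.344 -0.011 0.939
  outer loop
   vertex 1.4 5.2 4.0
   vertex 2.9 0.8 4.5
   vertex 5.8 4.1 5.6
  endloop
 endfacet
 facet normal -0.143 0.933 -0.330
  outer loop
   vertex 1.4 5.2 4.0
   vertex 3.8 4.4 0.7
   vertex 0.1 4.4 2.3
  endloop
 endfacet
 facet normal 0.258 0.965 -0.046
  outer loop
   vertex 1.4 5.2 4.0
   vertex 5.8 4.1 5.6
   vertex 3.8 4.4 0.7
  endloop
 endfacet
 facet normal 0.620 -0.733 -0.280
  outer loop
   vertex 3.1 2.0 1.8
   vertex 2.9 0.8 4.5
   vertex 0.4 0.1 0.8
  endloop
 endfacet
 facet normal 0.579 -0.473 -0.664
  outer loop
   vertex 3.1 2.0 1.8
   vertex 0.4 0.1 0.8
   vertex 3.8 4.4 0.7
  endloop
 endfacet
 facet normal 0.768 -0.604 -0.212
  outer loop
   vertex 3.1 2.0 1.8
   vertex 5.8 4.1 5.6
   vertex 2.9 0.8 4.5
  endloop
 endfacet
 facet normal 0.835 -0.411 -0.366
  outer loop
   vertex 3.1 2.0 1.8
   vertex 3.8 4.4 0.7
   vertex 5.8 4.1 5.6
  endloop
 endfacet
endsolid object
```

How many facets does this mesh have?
12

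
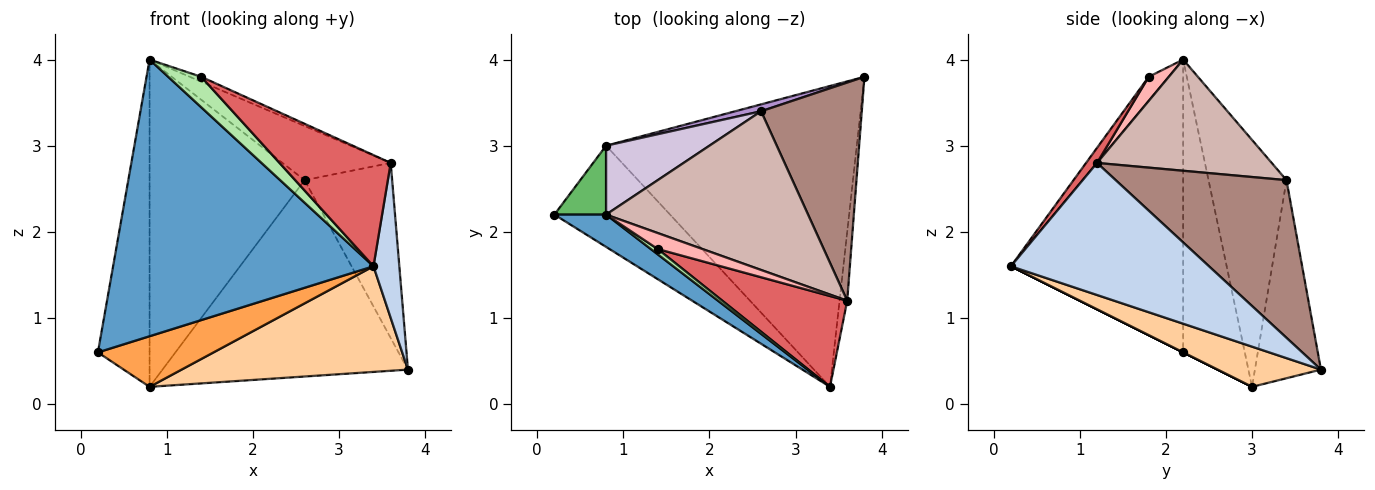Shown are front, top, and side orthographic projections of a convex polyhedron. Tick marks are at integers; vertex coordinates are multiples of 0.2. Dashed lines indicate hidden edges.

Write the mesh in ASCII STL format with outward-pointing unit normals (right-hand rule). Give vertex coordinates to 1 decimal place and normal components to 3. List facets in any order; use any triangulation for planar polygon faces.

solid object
 facet normal -0.549 -0.830 0.097
  outer loop
   vertex 0.8 2.2 4.0
   vertex 0.2 2.2 0.6
   vertex 3.4 0.2 1.6
  endloop
 endfacet
 facet normal 0.990 -0.129 -0.057
  outer loop
   vertex 3.6 1.2 2.8
   vertex 3.4 0.2 1.6
   vertex 3.8 3.8 0.4
  endloop
 endfacet
 facet normal 0.000 -0.447 -0.894
  outer loop
   vertex 0.8 3.0 0.2
   vertex 3.4 0.2 1.6
   vertex 0.2 2.2 0.6
  endloop
 endfacet
 facet normal 0.150 -0.328 -0.933
  outer loop
   vertex 0.8 3.0 0.2
   vertex 3.8 3.8 0.4
   vertex 3.4 0.2 1.6
  endloop
 endfacet
 facet normal -0.759 0.637 0.134
  outer loop
   vertex 0.8 3.0 0.2
   vertex 0.2 2.2 0.6
   vertex 0.8 2.2 4.0
  endloop
 endfacet
 facet normal -0.514 -0.845 0.147
  outer loop
   vertex 1.4 1.8 3.8
   vertex 0.8 2.2 4.0
   vertex 3.4 0.2 1.6
  endloop
 endfacet
 facet normal 0.076 -0.772 0.631
  outer loop
   vertex 1.4 1.8 3.8
   vertex 3.4 0.2 1.6
   vertex 3.6 1.2 2.8
  endloop
 endfacet
 facet normal 0.458 0.261 0.850
  outer loop
   vertex 1.4 1.8 3.8
   vertex 3.6 1.2 2.8
   vertex 0.8 2.2 4.0
  endloop
 endfacet
 facet normal -0.260 0.965 0.034
  outer loop
   vertex 2.6 3.4 2.6
   vertex 3.8 3.8 0.4
   vertex 0.8 3.0 0.2
  endloop
 endfacet
 facet normal -0.442 0.878 0.185
  outer loop
   vertex 2.6 3.4 2.6
   vertex 0.8 3.0 0.2
   vertex 0.8 2.2 4.0
  endloop
 endfacet
 facet normal 0.774 0.397 0.494
  outer loop
   vertex 2.6 3.4 2.6
   vertex 3.6 1.2 2.8
   vertex 3.8 3.8 0.4
  endloop
 endfacet
 facet normal 0.462 0.286 0.839
  outer loop
   vertex 2.6 3.4 2.6
   vertex 0.8 2.2 4.0
   vertex 3.6 1.2 2.8
  endloop
 endfacet
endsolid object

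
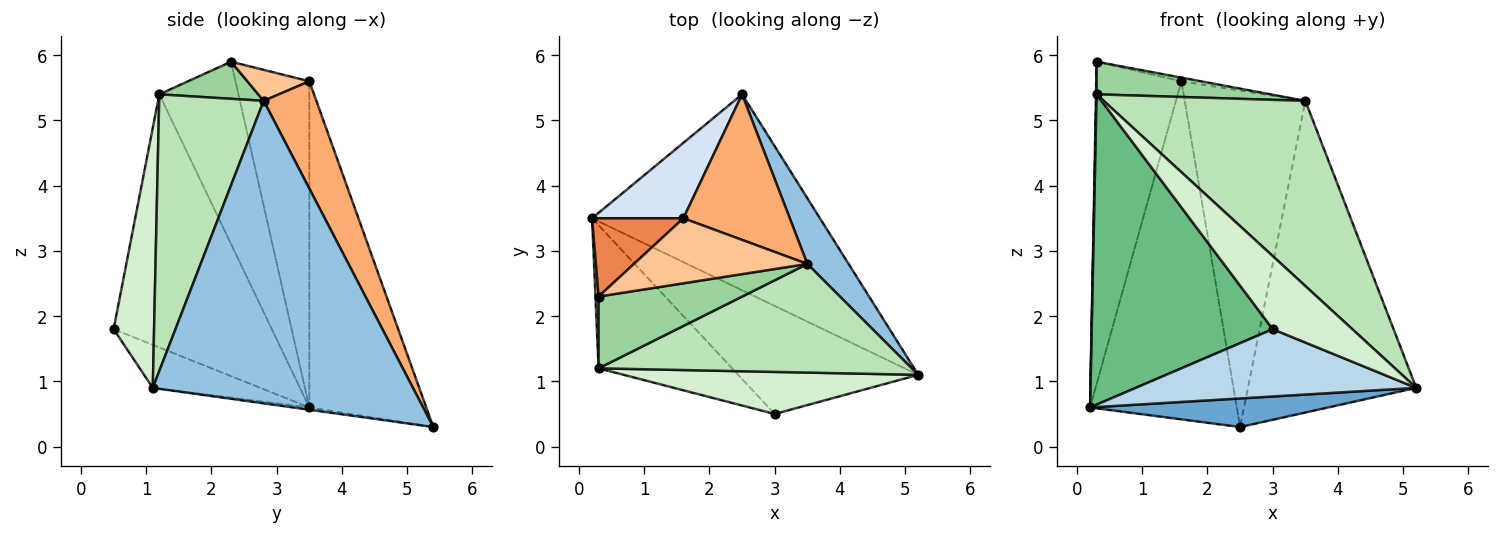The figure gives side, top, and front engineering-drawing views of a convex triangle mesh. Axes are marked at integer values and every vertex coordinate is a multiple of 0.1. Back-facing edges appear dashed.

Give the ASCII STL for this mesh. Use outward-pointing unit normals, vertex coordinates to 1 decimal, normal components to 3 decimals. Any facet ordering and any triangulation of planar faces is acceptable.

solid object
 facet normal -0.010 -0.144 -0.989
  outer loop
   vertex 2.5 5.4 0.3
   vertex 5.2 1.1 0.9
   vertex 0.2 3.5 0.6
  endloop
 endfacet
 facet normal 0.834 0.540 0.114
  outer loop
   vertex 3.5 2.8 5.3
   vertex 5.2 1.1 0.9
   vertex 2.5 5.4 0.3
  endloop
 endfacet
 facet normal -0.199 -0.518 -0.832
  outer loop
   vertex 3.0 0.5 1.8
   vertex 0.2 3.5 0.6
   vertex 5.2 1.1 0.9
  endloop
 endfacet
 facet normal -0.614 0.770 0.172
  outer loop
   vertex 1.6 3.5 5.6
   vertex 2.5 5.4 0.3
   vertex 0.2 3.5 0.6
  endloop
 endfacet
 facet normal -0.644 0.743 0.180
  outer loop
   vertex 1.6 3.5 5.6
   vertex 0.2 3.5 0.6
   vertex 0.3 2.3 5.9
  endloop
 endfacet
 facet normal 0.372 0.852 0.369
  outer loop
   vertex 1.6 3.5 5.6
   vertex 3.5 2.8 5.3
   vertex 2.5 5.4 0.3
  endloop
 endfacet
 facet normal 0.176 0.055 0.983
  outer loop
   vertex 1.6 3.5 5.6
   vertex 0.3 2.3 5.9
   vertex 3.5 2.8 5.3
  endloop
 endfacet
 facet normal -1.000 -0.008 0.017
  outer loop
   vertex 0.3 1.2 5.4
   vertex 0.3 2.3 5.9
   vertex 0.2 3.5 0.6
  endloop
 endfacet
 facet normal -0.622 -0.711 -0.328
  outer loop
   vertex 0.3 1.2 5.4
   vertex 0.2 3.5 0.6
   vertex 3.0 0.5 1.8
  endloop
 endfacet
 facet normal 0.229 -0.403 0.886
  outer loop
   vertex 0.3 1.2 5.4
   vertex 3.5 2.8 5.3
   vertex 0.3 2.3 5.9
  endloop
 endfacet
 facet normal 0.408 -0.787 0.462
  outer loop
   vertex 0.3 1.2 5.4
   vertex 5.2 1.1 0.9
   vertex 3.5 2.8 5.3
  endloop
 endfacet
 facet normal 0.403 -0.793 0.457
  outer loop
   vertex 0.3 1.2 5.4
   vertex 3.0 0.5 1.8
   vertex 5.2 1.1 0.9
  endloop
 endfacet
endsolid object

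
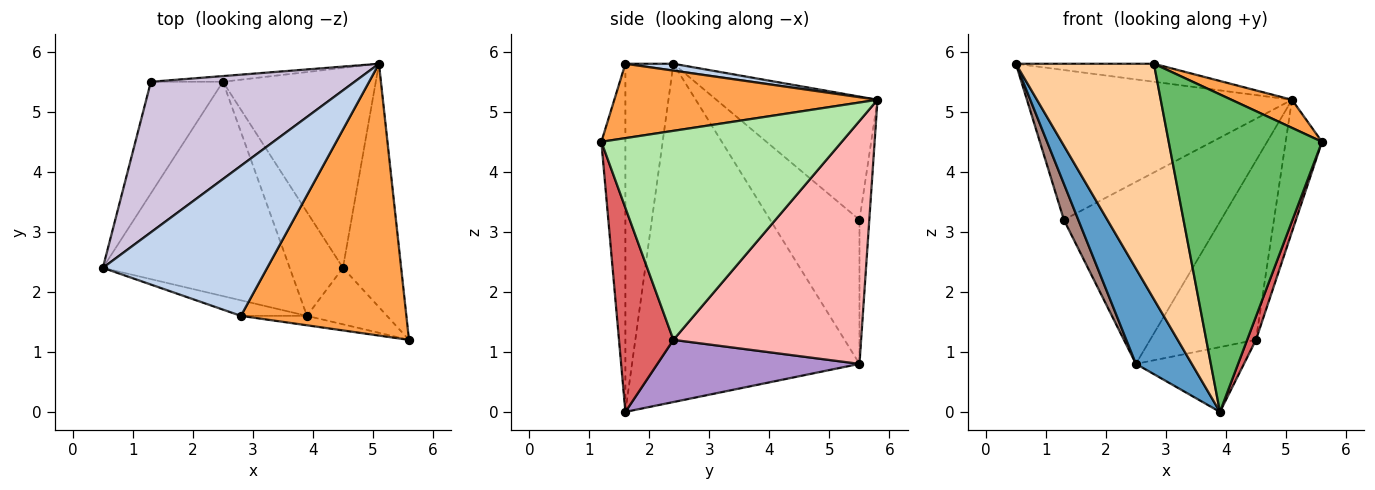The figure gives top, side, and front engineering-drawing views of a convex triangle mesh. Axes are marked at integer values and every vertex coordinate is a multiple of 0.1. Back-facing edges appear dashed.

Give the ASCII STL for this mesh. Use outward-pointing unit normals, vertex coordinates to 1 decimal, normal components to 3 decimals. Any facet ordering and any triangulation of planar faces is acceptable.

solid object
 facet normal -0.856 -0.210 -0.473
  outer loop
   vertex 2.5 5.5 0.8
   vertex 3.9 1.6 0.0
   vertex 0.5 2.4 5.8
  endloop
 endfacet
 facet normal 0.041 0.119 0.992
  outer loop
   vertex 2.8 1.6 5.8
   vertex 5.1 5.8 5.2
   vertex 0.5 2.4 5.8
  endloop
 endfacet
 facet normal 0.408 -0.094 0.908
  outer loop
   vertex 2.8 1.6 5.8
   vertex 5.6 1.2 4.5
   vertex 5.1 5.8 5.2
  endloop
 endfacet
 facet normal -0.328 -0.943 -0.062
  outer loop
   vertex 2.8 1.6 5.8
   vertex 0.5 2.4 5.8
   vertex 3.9 1.6 0.0
  endloop
 endfacet
 facet normal -0.155 -0.988 -0.029
  outer loop
   vertex 2.8 1.6 5.8
   vertex 3.9 1.6 0.0
   vertex 5.6 1.2 4.5
  endloop
 endfacet
 facet normal 0.953 0.144 -0.265
  outer loop
   vertex 4.5 2.4 1.2
   vertex 5.1 5.8 5.2
   vertex 5.6 1.2 4.5
  endloop
 endfacet
 facet normal 0.921 -0.149 -0.361
  outer loop
   vertex 4.5 2.4 1.2
   vertex 5.6 1.2 4.5
   vertex 3.9 1.6 0.0
  endloop
 endfacet
 facet normal 0.764 0.431 -0.481
  outer loop
   vertex 4.5 2.4 1.2
   vertex 2.5 5.5 0.8
   vertex 5.1 5.8 5.2
  endloop
 endfacet
 facet normal 0.704 0.376 -0.603
  outer loop
   vertex 4.5 2.4 1.2
   vertex 3.9 1.6 0.0
   vertex 2.5 5.5 0.8
  endloop
 endfacet
 facet normal -0.394 0.648 0.652
  outer loop
   vertex 1.3 5.5 3.2
   vertex 0.5 2.4 5.8
   vertex 5.1 5.8 5.2
  endloop
 endfacet
 facet normal -0.885 -0.143 -0.443
  outer loop
   vertex 1.3 5.5 3.2
   vertex 2.5 5.5 0.8
   vertex 0.5 2.4 5.8
  endloop
 endfacet
 facet normal -0.062 0.998 -0.031
  outer loop
   vertex 1.3 5.5 3.2
   vertex 5.1 5.8 5.2
   vertex 2.5 5.5 0.8
  endloop
 endfacet
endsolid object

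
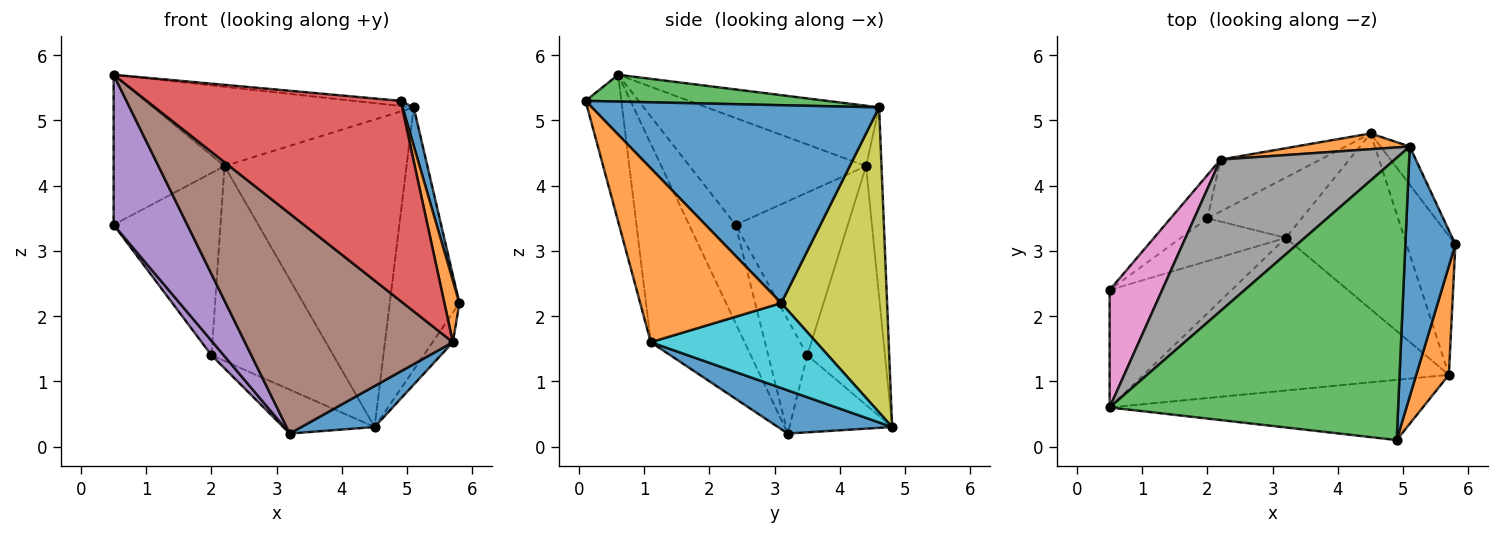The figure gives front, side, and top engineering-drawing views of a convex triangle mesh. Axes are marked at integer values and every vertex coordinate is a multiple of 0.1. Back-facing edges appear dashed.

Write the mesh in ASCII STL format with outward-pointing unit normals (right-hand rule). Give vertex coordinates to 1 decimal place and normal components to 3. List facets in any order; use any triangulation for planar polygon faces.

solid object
 facet normal 0.969 -0.038 0.245
  outer loop
   vertex 5.1 4.6 5.2
   vertex 4.9 0.1 5.3
   vertex 5.8 3.1 2.2
  endloop
 endfacet
 facet normal 0.978 -0.104 0.183
  outer loop
   vertex 5.7 1.1 1.6
   vertex 5.8 3.1 2.2
   vertex 4.9 0.1 5.3
  endloop
 endfacet
 facet normal 0.093 0.018 0.996
  outer loop
   vertex 0.5 0.6 5.7
   vertex 4.9 0.1 5.3
   vertex 5.1 4.6 5.2
  endloop
 endfacet
 facet normal -0.134 -0.949 -0.285
  outer loop
   vertex 0.5 0.6 5.7
   vertex 5.7 1.1 1.6
   vertex 4.9 0.1 5.3
  endloop
 endfacet
 facet normal -0.445 -0.705 -0.552
  outer loop
   vertex 0.5 0.6 5.7
   vertex 0.5 2.4 3.4
   vertex 3.2 3.2 0.2
  endloop
 endfacet
 facet normal -0.348 -0.770 -0.535
  outer loop
   vertex 0.5 0.6 5.7
   vertex 3.2 3.2 0.2
   vertex 5.7 1.1 1.6
  endloop
 endfacet
 facet normal -0.782 0.491 0.384
  outer loop
   vertex 2.2 4.4 4.3
   vertex 0.5 2.4 3.4
   vertex 0.5 0.6 5.7
  endloop
 endfacet
 facet normal -0.293 0.443 0.847
  outer loop
   vertex 2.2 4.4 4.3
   vertex 0.5 0.6 5.7
   vertex 5.1 4.6 5.2
  endloop
 endfacet
 facet normal 0.833 0.548 -0.080
  outer loop
   vertex 4.5 4.8 0.3
   vertex 5.1 4.6 5.2
   vertex 5.8 3.1 2.2
  endloop
 endfacet
 facet normal 0.862 0.106 -0.495
  outer loop
   vertex 4.5 4.8 0.3
   vertex 5.8 3.1 2.2
   vertex 5.7 1.1 1.6
  endloop
 endfacet
 facet normal 0.334 -0.214 -0.918
  outer loop
   vertex 4.5 4.8 0.3
   vertex 5.7 1.1 1.6
   vertex 3.2 3.2 0.2
  endloop
 endfacet
 facet normal -0.084 0.995 0.051
  outer loop
   vertex 4.5 4.8 0.3
   vertex 2.2 4.4 4.3
   vertex 5.1 4.6 5.2
  endloop
 endfacet
 facet normal -0.715 0.680 -0.162
  outer loop
   vertex 2.0 3.5 1.4
   vertex 0.5 2.4 3.4
   vertex 2.2 4.4 4.3
  endloop
 endfacet
 facet normal -0.524 0.823 -0.219
  outer loop
   vertex 2.0 3.5 1.4
   vertex 2.2 4.4 4.3
   vertex 4.5 4.8 0.3
  endloop
 endfacet
 facet normal -0.717 -0.224 -0.661
  outer loop
   vertex 2.0 3.5 1.4
   vertex 3.2 3.2 0.2
   vertex 0.5 2.4 3.4
  endloop
 endfacet
 facet normal -0.552 0.491 -0.674
  outer loop
   vertex 2.0 3.5 1.4
   vertex 4.5 4.8 0.3
   vertex 3.2 3.2 0.2
  endloop
 endfacet
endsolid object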